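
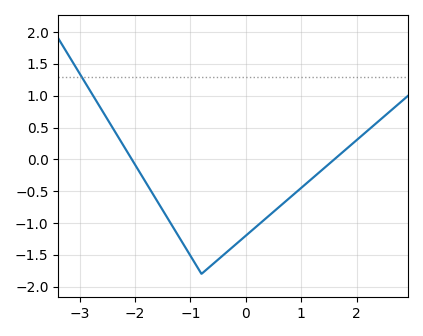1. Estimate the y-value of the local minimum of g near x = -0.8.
-1.8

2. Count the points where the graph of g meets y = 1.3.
1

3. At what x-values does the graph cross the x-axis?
-2.1, 1.6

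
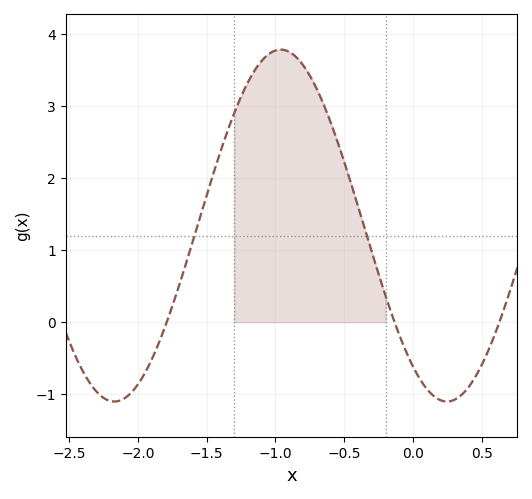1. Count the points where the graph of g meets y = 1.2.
2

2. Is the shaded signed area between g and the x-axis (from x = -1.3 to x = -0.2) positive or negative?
positive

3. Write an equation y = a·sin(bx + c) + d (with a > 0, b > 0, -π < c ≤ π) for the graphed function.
y = 2.44sin(2.6x - 2.21) + 1.34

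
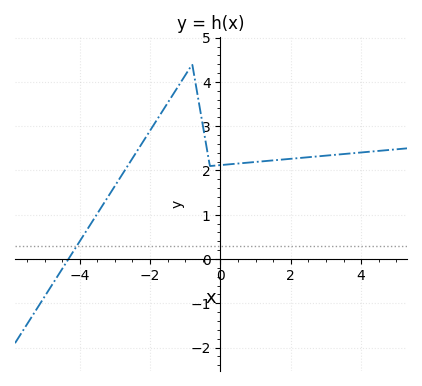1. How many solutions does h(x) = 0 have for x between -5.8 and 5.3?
1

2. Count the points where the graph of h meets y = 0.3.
1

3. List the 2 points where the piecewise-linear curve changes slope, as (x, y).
(-0.8, 4.4); (-0.3, 2.1)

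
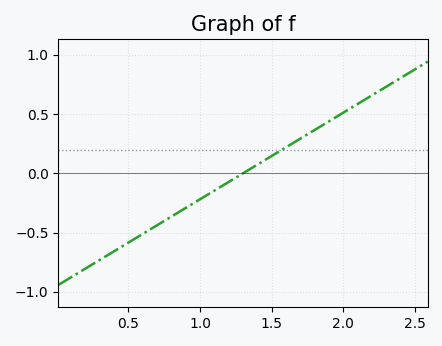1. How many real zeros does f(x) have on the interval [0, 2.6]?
1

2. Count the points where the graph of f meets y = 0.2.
1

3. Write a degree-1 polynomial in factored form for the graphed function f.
y = 0.73(x - 1.3)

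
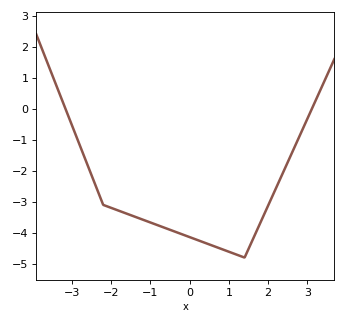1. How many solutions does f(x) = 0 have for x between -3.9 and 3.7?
2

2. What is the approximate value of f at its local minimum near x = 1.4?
-4.8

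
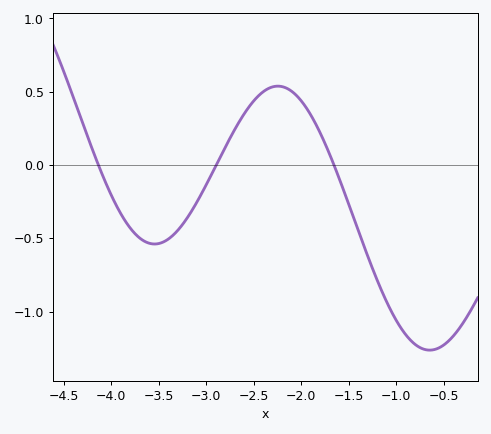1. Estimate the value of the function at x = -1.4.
-0.448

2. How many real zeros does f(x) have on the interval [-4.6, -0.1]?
3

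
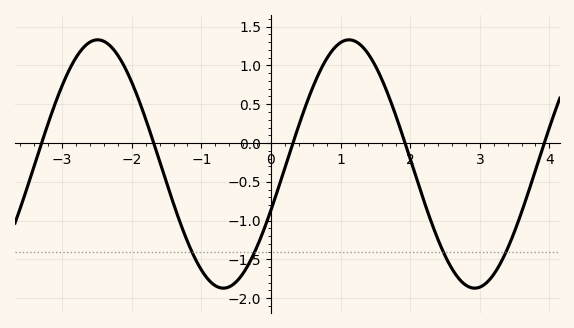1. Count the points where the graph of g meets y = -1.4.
4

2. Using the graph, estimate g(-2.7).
1.2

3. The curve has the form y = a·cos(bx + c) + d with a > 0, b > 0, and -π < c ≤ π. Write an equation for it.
y = 1.6cos(1.7x - 1.9) - 0.27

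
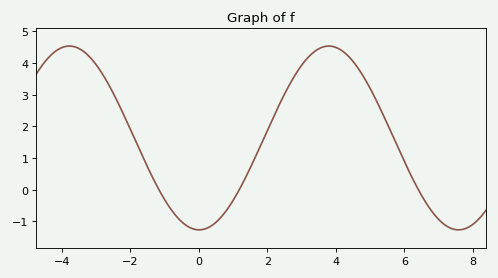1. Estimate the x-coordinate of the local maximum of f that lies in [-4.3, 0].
-3.77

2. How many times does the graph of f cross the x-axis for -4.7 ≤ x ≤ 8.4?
3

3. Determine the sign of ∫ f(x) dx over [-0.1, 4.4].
positive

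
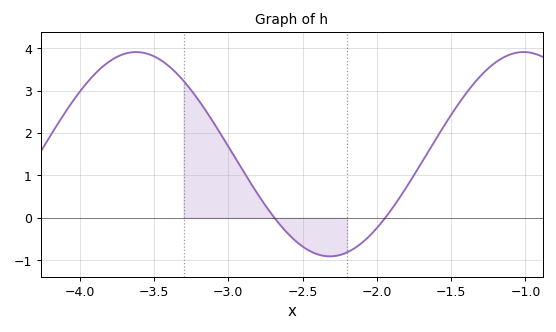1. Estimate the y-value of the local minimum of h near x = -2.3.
-0.9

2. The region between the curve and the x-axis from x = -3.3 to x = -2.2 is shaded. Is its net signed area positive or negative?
positive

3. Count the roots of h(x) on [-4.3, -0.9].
2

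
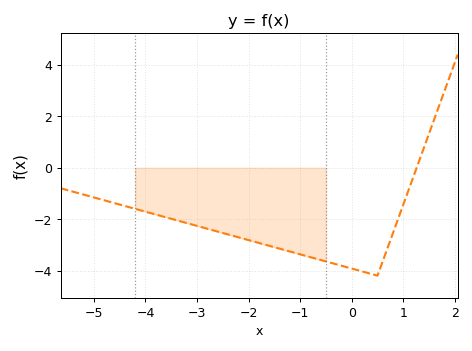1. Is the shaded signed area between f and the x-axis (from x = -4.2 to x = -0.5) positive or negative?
negative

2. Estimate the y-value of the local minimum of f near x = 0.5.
-4.2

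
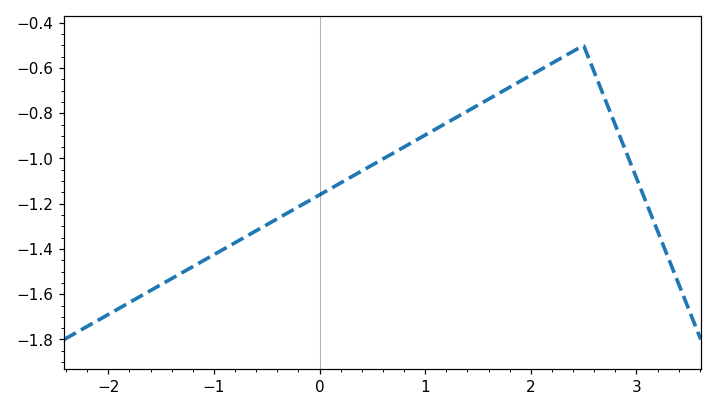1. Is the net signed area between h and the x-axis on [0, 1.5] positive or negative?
negative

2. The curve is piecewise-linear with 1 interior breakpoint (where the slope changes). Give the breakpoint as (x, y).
(2.5, -0.5)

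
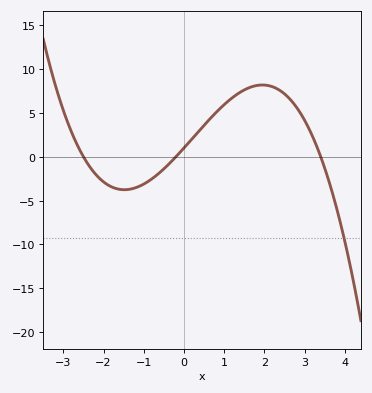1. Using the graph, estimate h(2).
8.18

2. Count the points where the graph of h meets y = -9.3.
1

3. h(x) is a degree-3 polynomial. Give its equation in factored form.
y = -0.59(x + 2.5)(x + 0.2)(x - 3.4)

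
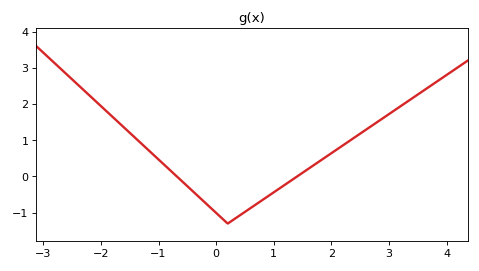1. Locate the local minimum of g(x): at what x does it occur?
0.199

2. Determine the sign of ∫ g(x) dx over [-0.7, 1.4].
negative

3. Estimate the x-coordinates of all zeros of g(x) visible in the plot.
-0.682, 1.4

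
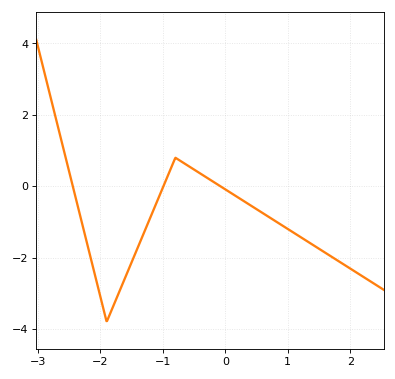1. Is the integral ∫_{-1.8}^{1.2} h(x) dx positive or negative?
negative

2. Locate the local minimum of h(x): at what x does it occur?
-1.9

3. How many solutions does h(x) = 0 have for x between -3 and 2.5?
3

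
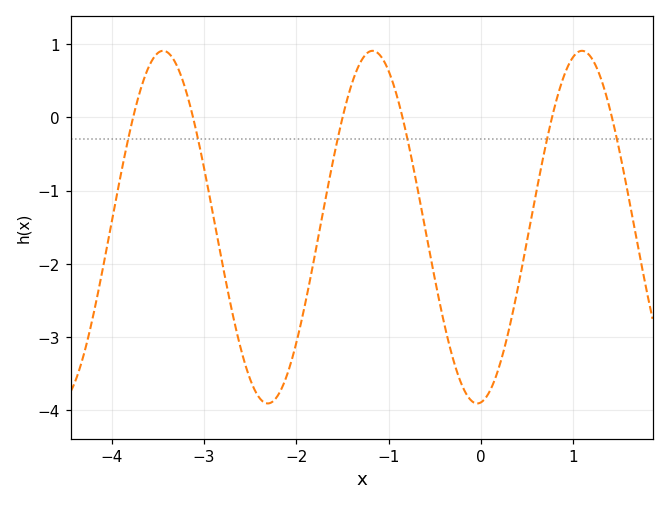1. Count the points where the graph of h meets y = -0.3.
6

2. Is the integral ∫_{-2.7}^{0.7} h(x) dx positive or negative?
negative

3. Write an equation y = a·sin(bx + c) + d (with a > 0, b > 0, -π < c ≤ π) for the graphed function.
y = 2.41sin(2.77x - 1.46) - 1.5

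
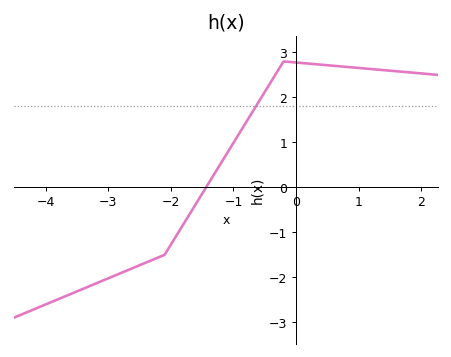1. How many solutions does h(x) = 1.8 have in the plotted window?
1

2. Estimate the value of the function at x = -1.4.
0.1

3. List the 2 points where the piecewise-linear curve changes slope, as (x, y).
(-2.1, -1.5); (-0.2, 2.8)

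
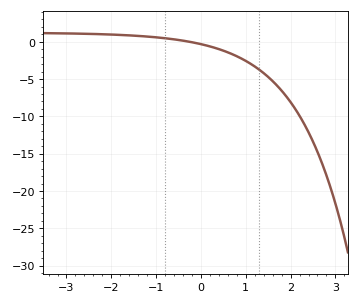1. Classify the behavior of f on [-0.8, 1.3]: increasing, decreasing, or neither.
decreasing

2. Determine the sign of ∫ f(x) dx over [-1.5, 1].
negative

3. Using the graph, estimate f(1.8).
-6.5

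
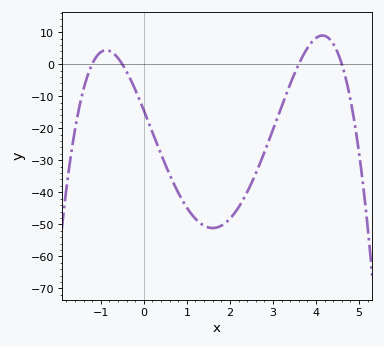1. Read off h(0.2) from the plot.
-21.3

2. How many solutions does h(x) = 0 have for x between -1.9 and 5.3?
4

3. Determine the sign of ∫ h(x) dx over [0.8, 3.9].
negative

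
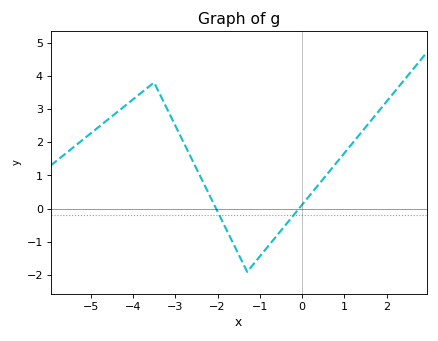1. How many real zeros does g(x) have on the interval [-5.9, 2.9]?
2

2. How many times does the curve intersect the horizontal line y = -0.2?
2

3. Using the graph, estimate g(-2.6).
1.47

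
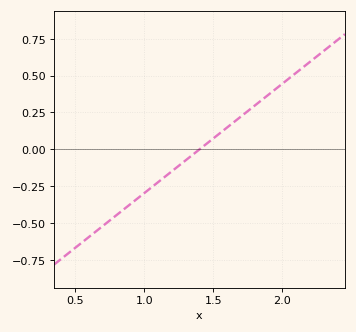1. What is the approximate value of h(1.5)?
0.074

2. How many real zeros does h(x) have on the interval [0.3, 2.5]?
1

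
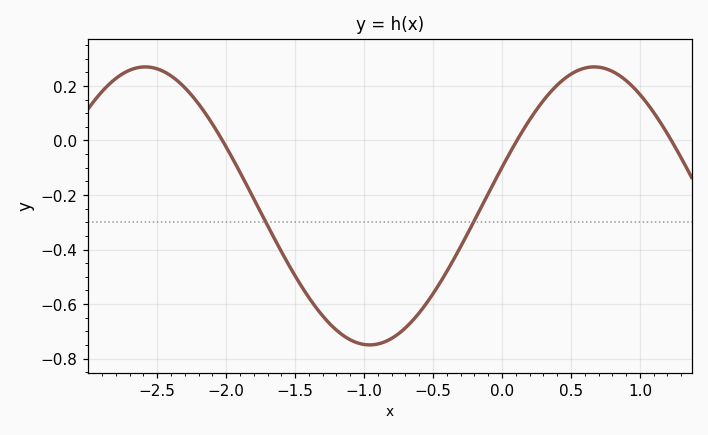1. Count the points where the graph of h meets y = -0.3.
2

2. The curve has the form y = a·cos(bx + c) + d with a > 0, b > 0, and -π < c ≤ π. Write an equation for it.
y = 0.51cos(1.93x - 1.29) - 0.24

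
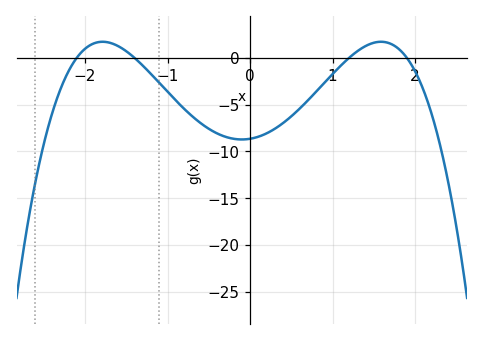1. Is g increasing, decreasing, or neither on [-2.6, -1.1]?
neither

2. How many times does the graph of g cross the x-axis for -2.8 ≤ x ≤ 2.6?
4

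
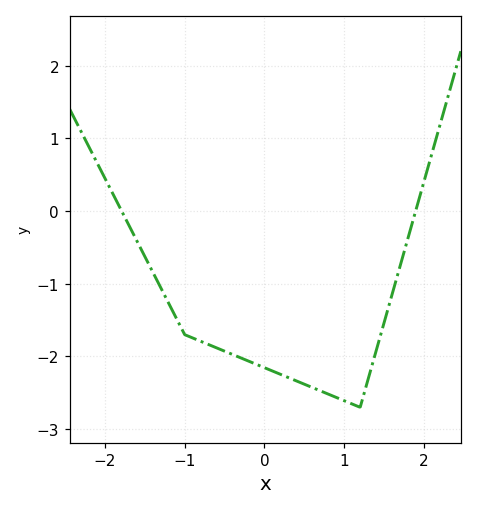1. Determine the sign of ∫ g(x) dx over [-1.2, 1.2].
negative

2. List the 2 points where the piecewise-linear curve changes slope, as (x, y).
(-1, -1.7); (1.2, -2.7)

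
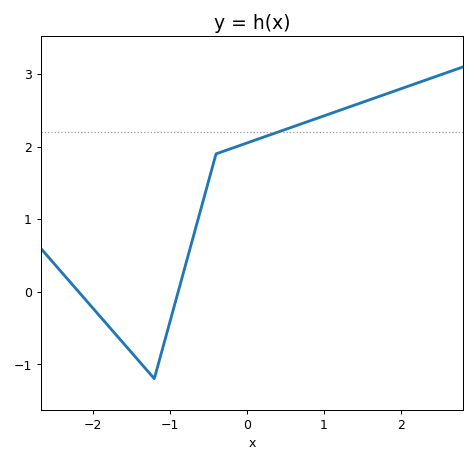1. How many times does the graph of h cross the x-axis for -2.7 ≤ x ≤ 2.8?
2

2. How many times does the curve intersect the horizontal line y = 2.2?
1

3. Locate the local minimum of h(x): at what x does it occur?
-1.2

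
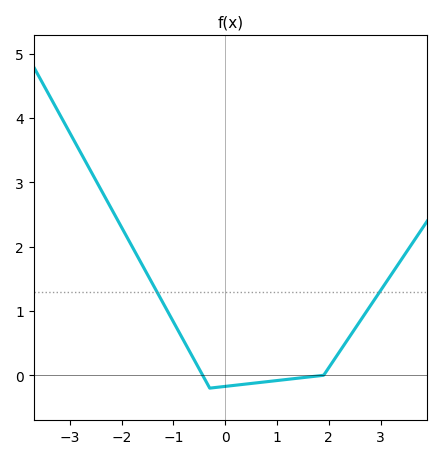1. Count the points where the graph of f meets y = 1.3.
2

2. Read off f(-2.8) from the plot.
3.48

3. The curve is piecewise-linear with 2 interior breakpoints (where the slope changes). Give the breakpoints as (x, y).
(-0.3, -0.2); (1.9, 0)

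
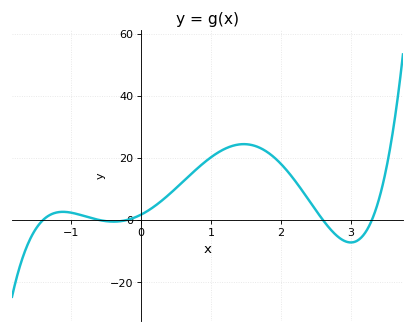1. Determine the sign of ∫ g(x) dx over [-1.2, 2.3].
positive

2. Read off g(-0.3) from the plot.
0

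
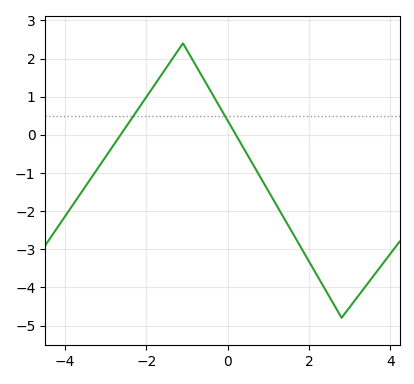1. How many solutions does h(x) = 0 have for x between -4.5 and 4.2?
2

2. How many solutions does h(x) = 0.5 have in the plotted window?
2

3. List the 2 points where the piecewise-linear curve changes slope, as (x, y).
(-1.1, 2.4); (2.8, -4.8)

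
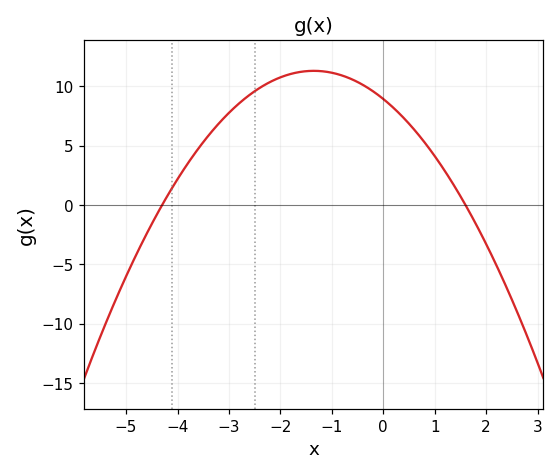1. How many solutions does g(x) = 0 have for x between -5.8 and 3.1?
2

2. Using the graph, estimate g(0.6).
6.37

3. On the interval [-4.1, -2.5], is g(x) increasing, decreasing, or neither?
increasing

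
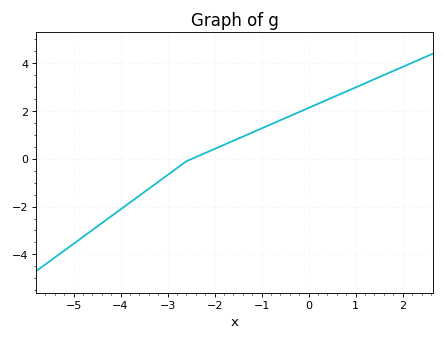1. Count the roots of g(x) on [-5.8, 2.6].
1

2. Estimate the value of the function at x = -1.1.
1.2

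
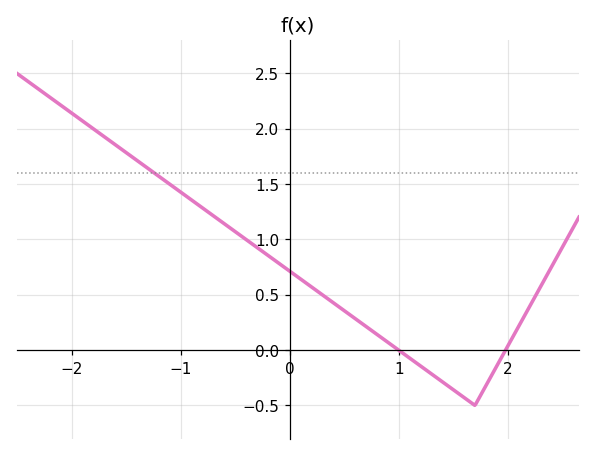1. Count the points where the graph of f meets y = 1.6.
1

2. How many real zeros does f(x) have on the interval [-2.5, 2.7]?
2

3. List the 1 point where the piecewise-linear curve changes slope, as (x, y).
(1.7, -0.5)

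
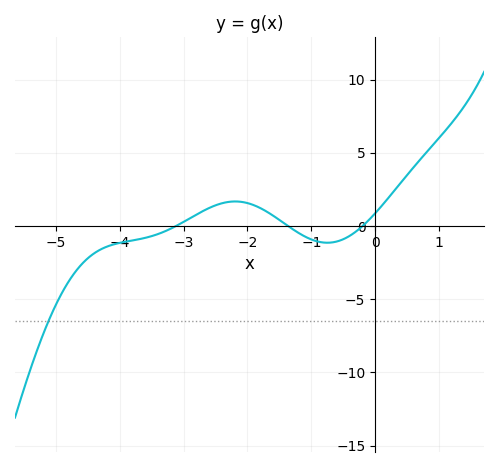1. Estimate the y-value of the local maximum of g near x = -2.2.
1.68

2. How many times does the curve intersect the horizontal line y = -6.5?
1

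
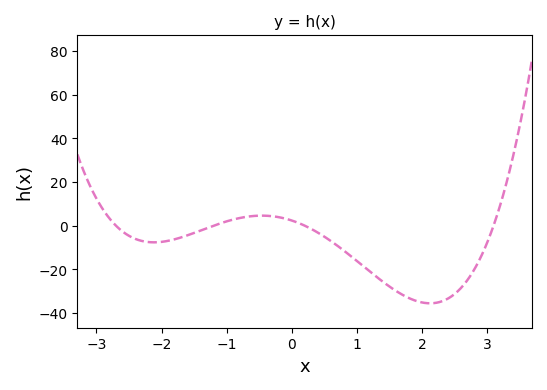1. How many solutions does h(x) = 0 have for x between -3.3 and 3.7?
4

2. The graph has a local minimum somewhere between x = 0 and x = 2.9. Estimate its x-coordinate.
2.1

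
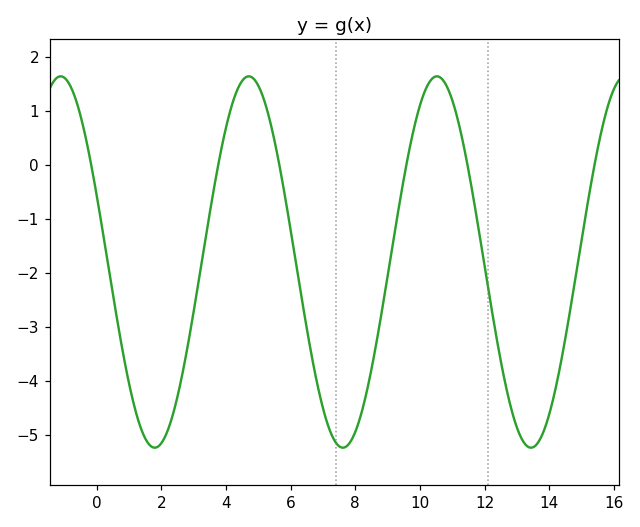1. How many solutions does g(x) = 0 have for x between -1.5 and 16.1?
6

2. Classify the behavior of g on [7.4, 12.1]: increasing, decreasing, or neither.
neither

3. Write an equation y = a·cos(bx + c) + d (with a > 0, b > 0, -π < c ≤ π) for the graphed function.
y = 3.44cos(1.1x + 1.2) - 1.8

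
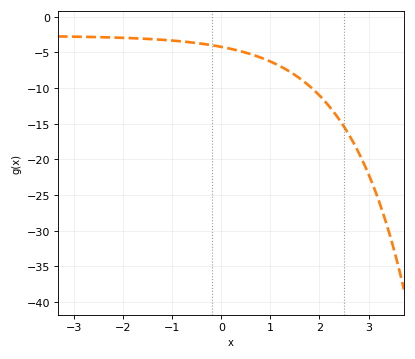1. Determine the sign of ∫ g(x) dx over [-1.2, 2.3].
negative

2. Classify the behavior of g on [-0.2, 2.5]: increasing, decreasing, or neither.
decreasing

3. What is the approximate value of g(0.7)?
-5.47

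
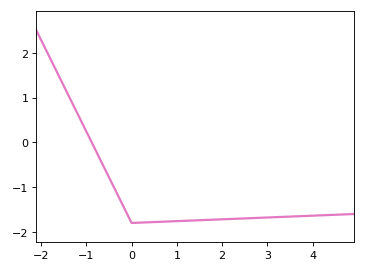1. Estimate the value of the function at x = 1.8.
-1.7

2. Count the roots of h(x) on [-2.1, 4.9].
1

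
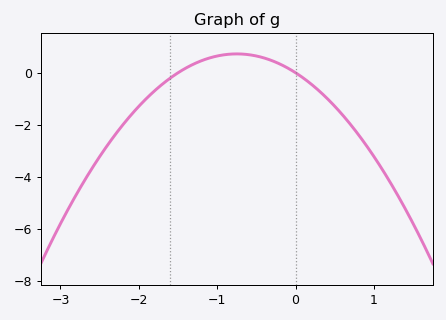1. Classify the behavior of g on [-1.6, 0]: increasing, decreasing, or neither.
neither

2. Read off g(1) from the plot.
-3.23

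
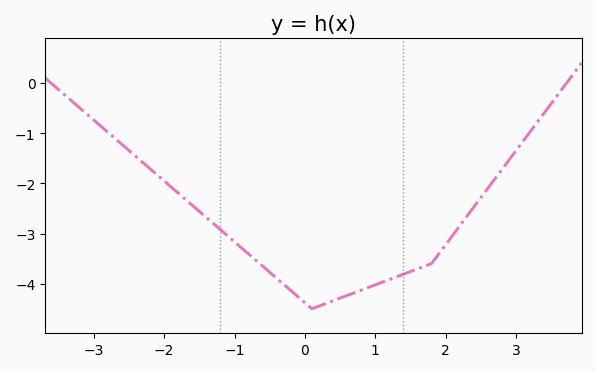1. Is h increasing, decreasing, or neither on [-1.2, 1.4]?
neither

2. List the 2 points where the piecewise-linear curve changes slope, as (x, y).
(0.1, -4.5); (1.8, -3.6)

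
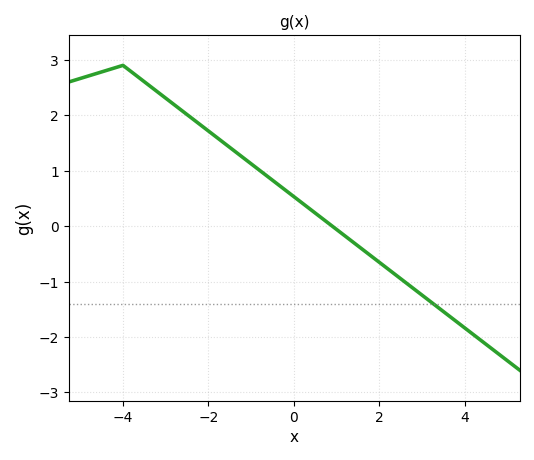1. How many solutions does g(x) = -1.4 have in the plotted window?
1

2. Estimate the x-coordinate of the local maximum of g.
-4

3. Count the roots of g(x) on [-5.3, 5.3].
1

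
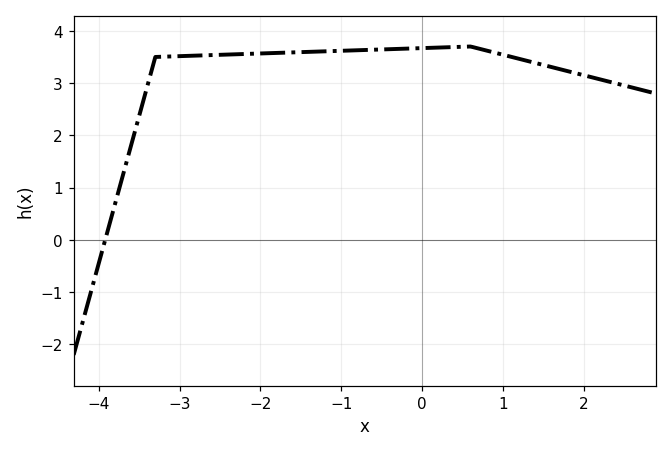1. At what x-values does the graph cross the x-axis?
-3.9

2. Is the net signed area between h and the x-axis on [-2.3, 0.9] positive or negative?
positive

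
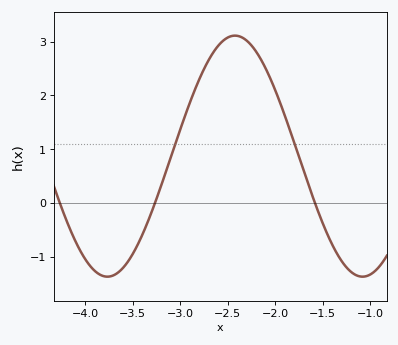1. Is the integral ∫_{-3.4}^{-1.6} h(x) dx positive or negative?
positive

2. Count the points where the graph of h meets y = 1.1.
2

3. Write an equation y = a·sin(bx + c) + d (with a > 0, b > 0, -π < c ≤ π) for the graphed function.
y = 2.24sin(2.34x + 0.96) + 0.87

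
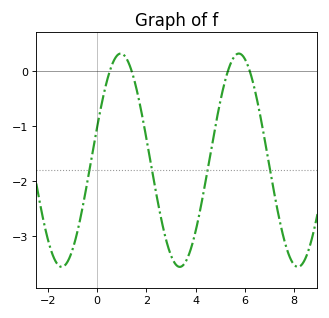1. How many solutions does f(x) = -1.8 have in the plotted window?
4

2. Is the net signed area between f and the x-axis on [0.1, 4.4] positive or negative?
negative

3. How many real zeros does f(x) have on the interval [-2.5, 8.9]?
4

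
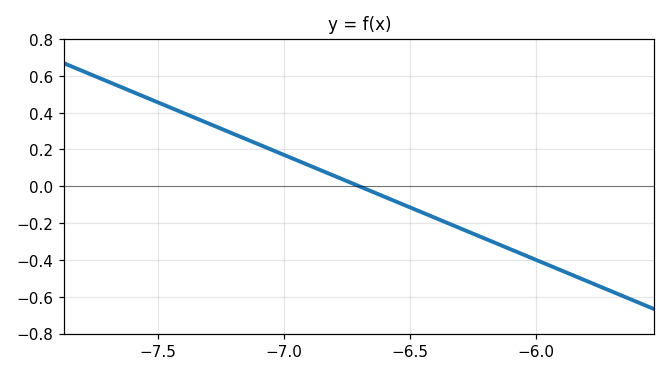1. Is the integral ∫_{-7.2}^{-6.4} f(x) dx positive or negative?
positive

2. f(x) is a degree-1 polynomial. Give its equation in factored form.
y = -0.57(x + 6.7)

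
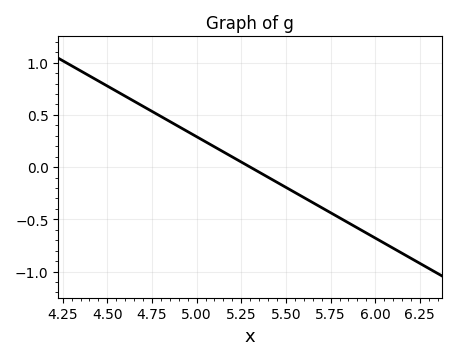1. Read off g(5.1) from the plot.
0.2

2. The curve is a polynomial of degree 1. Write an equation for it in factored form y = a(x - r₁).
y = -0.97(x - 5.3)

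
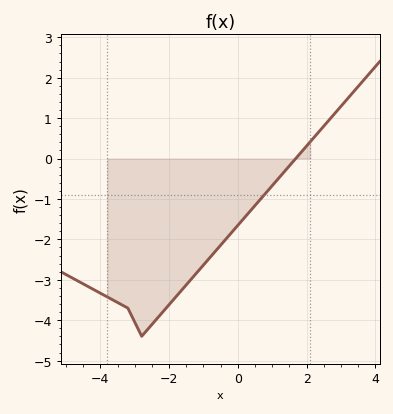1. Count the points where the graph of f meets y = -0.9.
1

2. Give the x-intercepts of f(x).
1.6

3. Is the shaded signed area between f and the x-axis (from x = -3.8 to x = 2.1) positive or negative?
negative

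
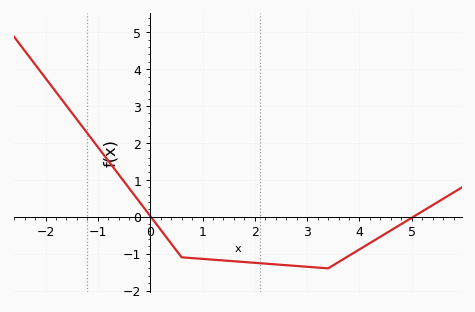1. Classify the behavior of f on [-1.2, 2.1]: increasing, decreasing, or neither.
decreasing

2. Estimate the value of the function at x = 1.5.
-1.2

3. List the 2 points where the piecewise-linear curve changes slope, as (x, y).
(0.6, -1.1); (3.4, -1.4)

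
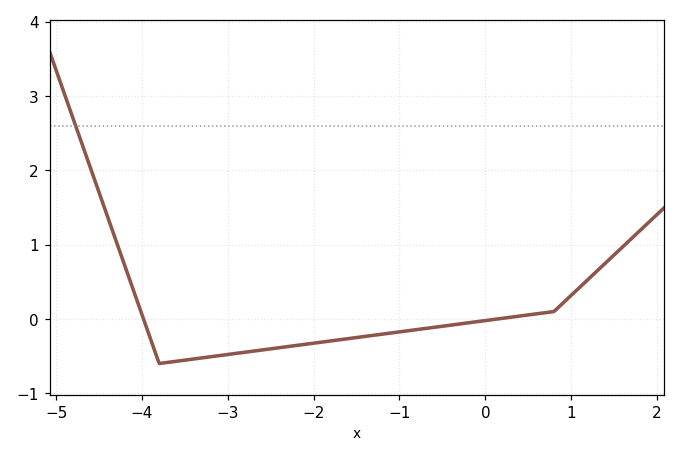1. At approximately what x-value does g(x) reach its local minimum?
-3.8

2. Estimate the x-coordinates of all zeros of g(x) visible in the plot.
-3.98, 0.143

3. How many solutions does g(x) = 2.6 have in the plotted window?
1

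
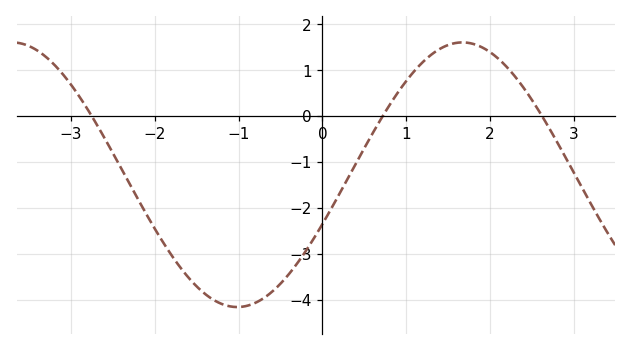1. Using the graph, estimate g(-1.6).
-3.51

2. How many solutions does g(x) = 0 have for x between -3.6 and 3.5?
3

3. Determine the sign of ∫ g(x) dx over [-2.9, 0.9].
negative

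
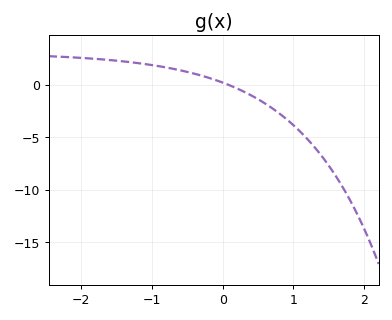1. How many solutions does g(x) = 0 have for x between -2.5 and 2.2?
1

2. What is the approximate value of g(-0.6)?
1.5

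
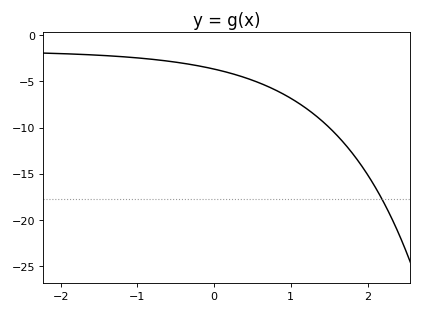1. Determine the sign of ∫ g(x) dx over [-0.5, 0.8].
negative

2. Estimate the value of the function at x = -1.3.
-2.28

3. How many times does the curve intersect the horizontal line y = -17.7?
1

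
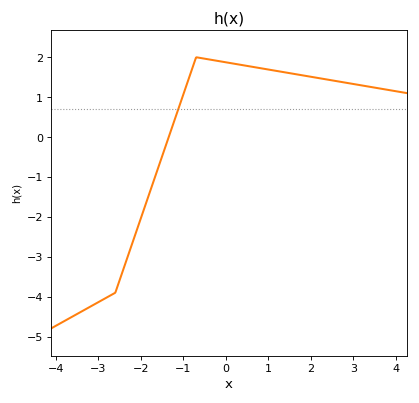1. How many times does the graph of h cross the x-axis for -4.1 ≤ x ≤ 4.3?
1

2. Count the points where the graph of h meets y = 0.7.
1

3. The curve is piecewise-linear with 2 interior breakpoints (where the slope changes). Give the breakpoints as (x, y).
(-2.6, -3.9); (-0.7, 2)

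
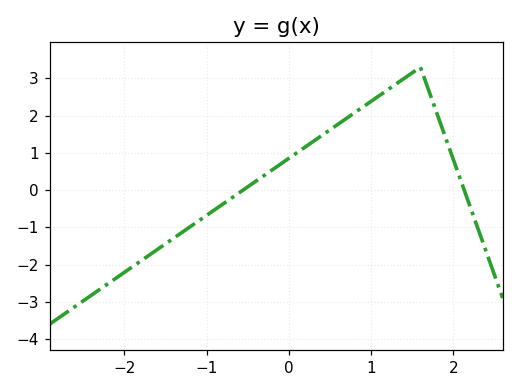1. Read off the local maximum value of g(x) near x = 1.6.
3.3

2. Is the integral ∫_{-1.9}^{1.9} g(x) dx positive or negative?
positive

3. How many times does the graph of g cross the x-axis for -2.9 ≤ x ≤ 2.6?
2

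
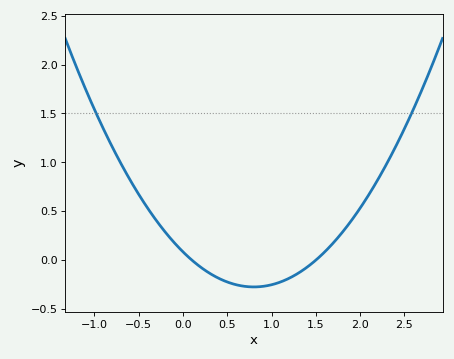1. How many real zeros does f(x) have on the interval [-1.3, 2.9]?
2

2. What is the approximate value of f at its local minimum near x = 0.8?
-0.274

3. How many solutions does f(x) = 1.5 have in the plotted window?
2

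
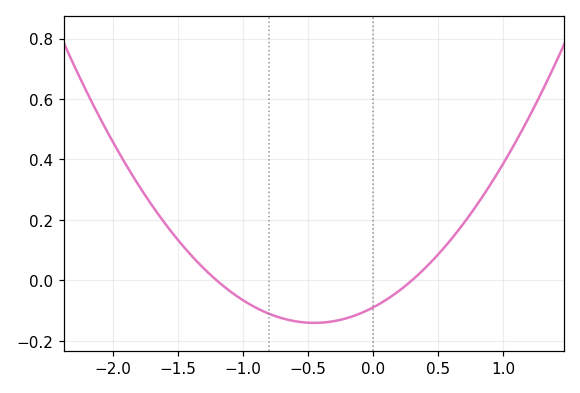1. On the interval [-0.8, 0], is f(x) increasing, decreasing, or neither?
neither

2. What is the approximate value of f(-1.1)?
-0.04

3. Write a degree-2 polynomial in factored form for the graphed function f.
y = 0.25(x + 1.2)(x - 0.3)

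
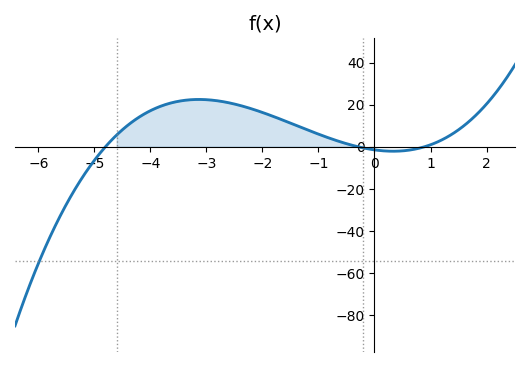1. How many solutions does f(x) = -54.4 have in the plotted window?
1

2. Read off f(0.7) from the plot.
-2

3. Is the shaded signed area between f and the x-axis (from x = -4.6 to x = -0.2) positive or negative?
positive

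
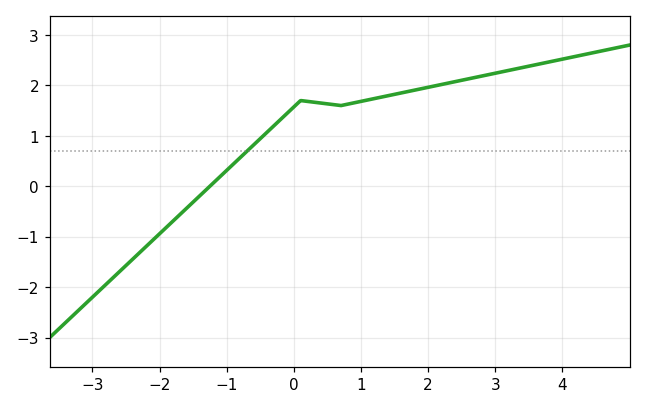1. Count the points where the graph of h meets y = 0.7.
1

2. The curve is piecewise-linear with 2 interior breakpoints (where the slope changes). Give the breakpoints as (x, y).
(0.1, 1.7); (0.7, 1.6)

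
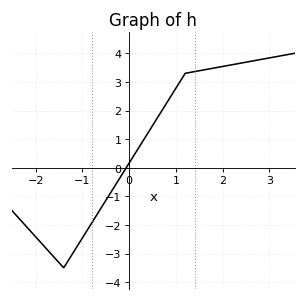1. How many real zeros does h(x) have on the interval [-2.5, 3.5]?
1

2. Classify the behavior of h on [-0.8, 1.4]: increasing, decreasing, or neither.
increasing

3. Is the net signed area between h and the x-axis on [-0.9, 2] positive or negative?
positive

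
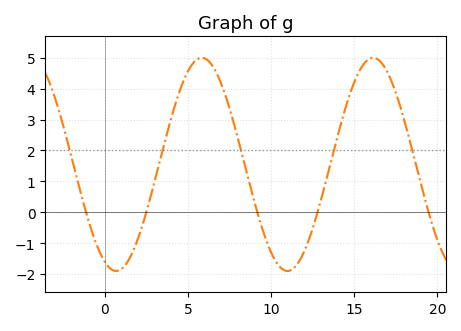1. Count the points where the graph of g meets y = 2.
5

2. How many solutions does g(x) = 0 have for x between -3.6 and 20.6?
5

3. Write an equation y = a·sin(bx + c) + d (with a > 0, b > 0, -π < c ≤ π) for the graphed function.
y = 3.45sin(0.61x - 2) + 1.55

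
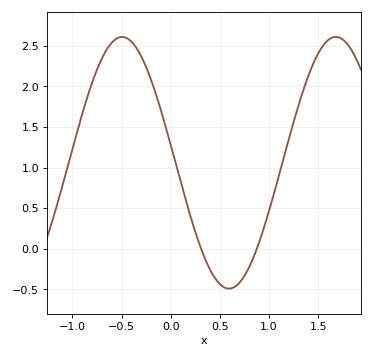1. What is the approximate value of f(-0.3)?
2.37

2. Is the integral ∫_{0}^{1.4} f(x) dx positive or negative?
positive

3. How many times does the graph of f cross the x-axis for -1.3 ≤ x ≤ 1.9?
2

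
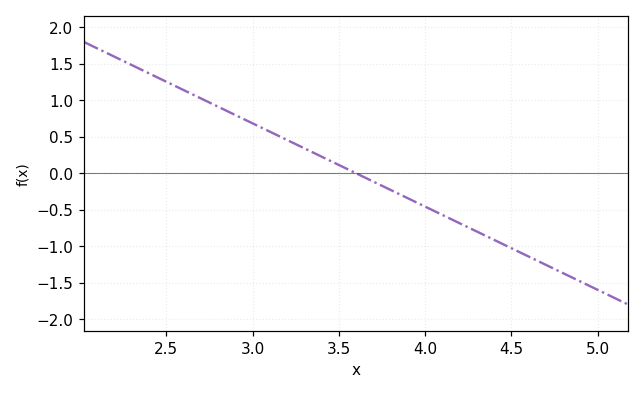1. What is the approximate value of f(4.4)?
-0.912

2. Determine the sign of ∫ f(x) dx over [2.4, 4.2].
positive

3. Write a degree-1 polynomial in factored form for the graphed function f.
y = -1.14(x - 3.6)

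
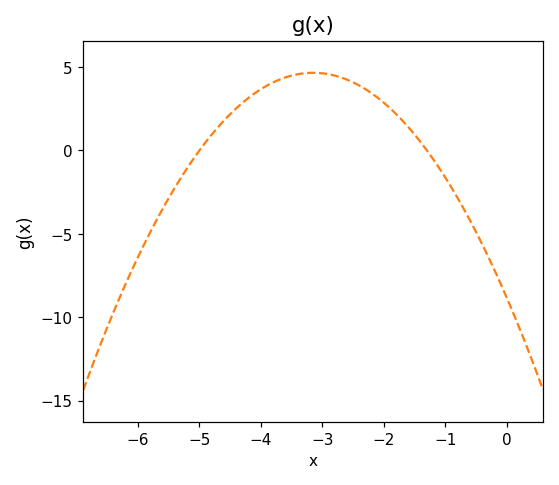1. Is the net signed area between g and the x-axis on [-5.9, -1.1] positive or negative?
positive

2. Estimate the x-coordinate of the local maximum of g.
-3.15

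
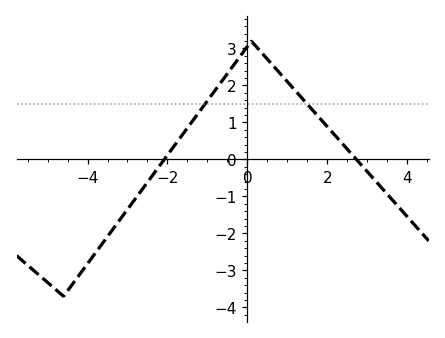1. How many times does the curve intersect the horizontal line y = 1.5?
2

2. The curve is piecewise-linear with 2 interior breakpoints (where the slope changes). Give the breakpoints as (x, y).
(-4.6, -3.7); (0.1, 3.2)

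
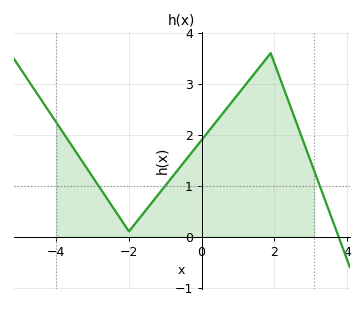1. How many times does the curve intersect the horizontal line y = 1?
3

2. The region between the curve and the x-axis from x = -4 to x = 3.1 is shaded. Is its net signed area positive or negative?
positive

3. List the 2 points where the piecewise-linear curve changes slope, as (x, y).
(-2, 0.1); (1.9, 3.6)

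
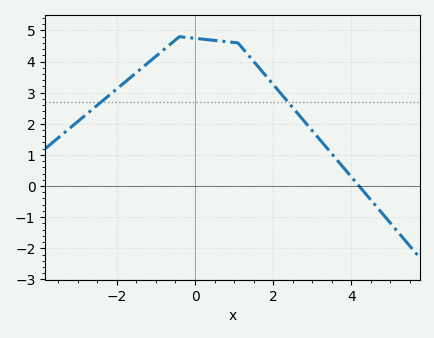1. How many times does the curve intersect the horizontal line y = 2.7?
2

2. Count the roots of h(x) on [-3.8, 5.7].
1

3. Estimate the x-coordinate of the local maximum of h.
-0.4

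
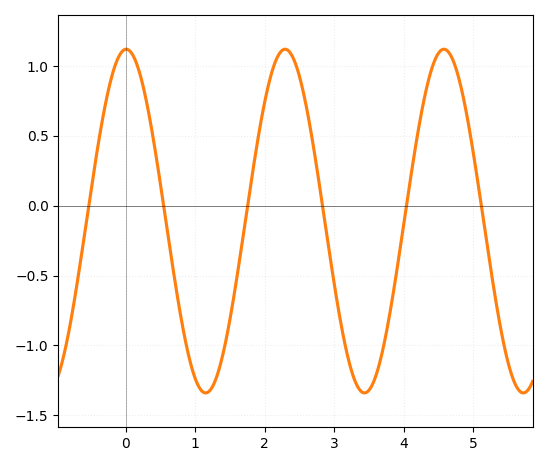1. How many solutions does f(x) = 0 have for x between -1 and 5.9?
6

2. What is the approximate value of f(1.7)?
-0.181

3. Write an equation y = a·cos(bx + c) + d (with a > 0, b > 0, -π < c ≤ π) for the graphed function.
y = 1.23cos(2.75x - 0.02) - 0.11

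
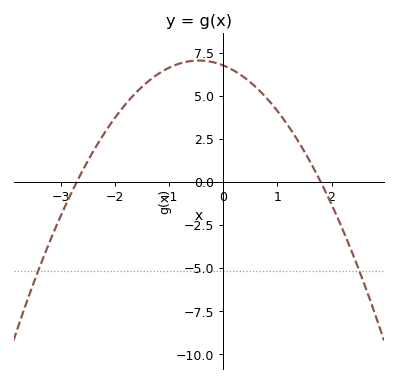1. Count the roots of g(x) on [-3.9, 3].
2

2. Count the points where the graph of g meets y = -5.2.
2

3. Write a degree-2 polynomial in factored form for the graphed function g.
y = -1.39(x + 2.7)(x - 1.8)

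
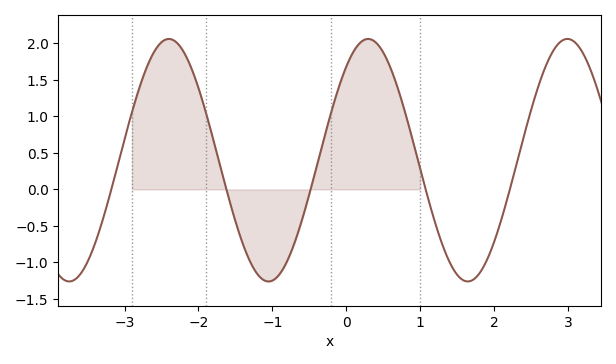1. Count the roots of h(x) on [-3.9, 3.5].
5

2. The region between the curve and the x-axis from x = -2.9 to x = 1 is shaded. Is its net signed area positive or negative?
positive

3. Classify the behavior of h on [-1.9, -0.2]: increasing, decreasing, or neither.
neither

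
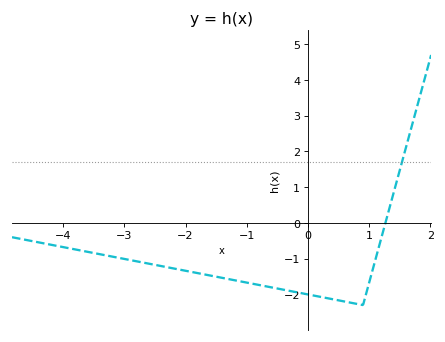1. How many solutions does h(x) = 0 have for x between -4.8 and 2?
1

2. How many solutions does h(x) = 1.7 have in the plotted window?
1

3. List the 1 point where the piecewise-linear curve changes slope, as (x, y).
(0.9, -2.3)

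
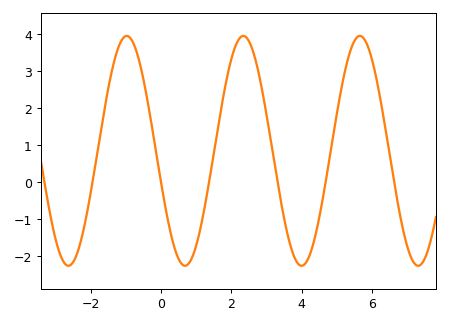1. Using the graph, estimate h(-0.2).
1.12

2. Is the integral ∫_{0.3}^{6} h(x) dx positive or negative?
positive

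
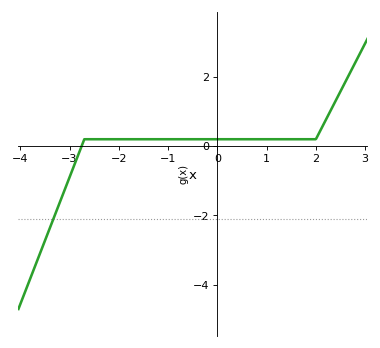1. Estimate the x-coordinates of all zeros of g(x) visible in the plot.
-2.8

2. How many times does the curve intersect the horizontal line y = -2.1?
1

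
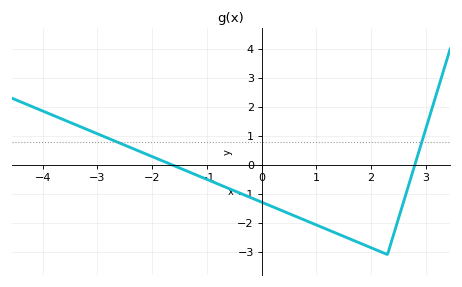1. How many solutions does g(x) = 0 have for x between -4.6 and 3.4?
2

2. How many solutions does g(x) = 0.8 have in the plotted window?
2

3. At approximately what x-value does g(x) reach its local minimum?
2.3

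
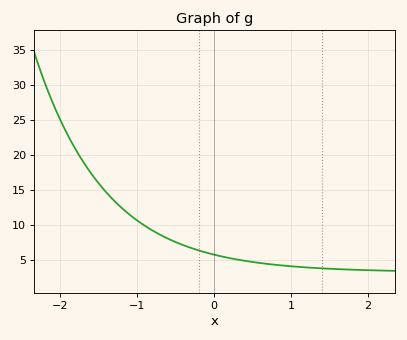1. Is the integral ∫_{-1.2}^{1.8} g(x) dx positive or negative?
positive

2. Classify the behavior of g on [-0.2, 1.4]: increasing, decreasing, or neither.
decreasing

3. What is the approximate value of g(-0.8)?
9.26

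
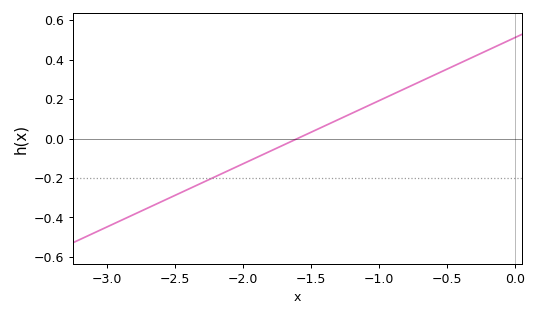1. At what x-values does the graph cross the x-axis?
-1.6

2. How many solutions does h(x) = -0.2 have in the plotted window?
1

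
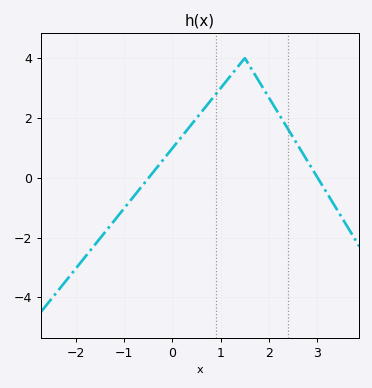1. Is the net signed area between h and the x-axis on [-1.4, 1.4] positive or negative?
positive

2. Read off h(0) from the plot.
0.988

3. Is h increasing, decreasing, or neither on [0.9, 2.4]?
neither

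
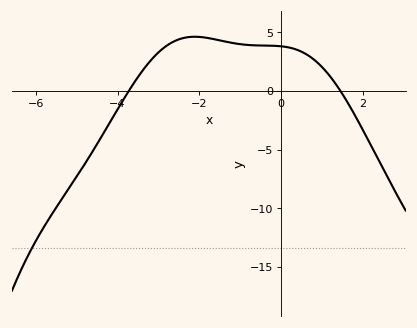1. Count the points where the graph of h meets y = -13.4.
1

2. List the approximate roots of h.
-3.72, 1.45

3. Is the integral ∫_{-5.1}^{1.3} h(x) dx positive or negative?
positive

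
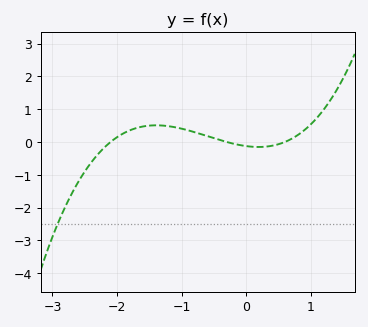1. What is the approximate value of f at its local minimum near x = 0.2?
-0.2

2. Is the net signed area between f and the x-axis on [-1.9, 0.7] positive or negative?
positive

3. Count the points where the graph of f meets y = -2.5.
1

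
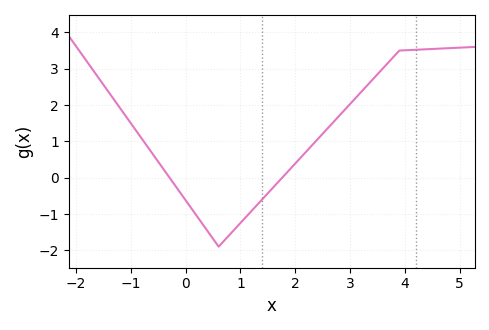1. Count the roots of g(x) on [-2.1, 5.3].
2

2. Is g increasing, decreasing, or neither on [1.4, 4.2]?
increasing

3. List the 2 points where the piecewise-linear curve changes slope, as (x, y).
(0.6, -1.9); (3.9, 3.5)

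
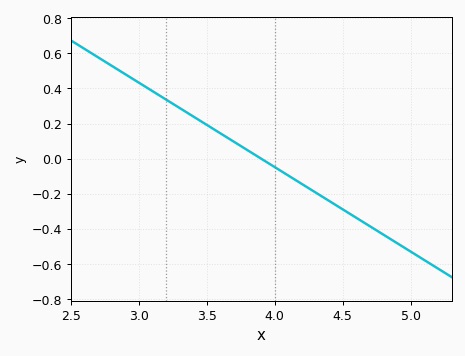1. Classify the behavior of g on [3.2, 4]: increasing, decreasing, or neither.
decreasing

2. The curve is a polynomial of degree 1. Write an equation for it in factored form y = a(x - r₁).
y = -0.48(x - 3.9)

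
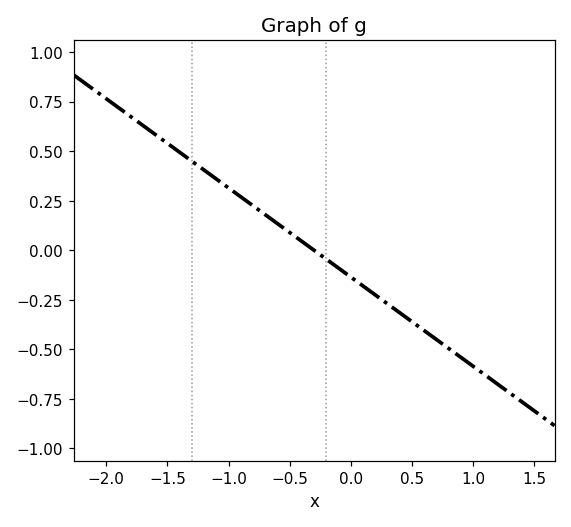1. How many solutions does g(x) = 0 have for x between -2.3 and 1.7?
1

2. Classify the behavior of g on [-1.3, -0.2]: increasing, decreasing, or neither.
decreasing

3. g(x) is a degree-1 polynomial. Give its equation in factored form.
y = -0.45(x + 0.3)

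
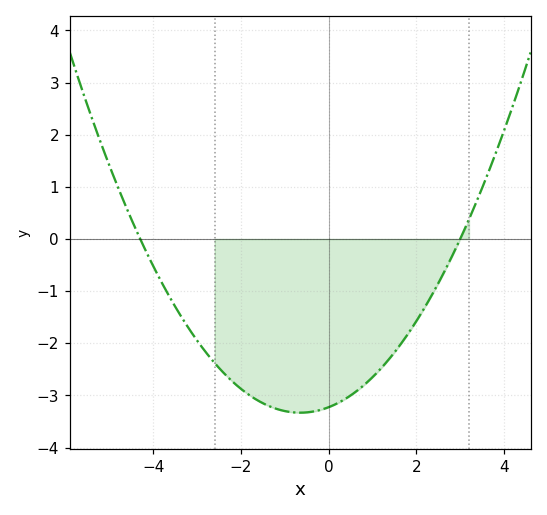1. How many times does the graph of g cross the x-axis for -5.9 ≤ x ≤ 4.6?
2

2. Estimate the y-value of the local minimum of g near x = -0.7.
-3.33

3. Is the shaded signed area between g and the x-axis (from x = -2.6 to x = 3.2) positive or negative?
negative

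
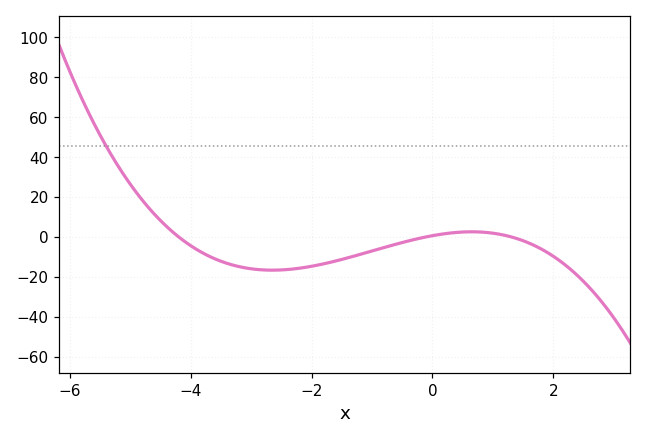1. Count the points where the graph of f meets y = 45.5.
1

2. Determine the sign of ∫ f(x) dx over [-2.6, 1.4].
negative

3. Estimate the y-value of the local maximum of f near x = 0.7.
2.53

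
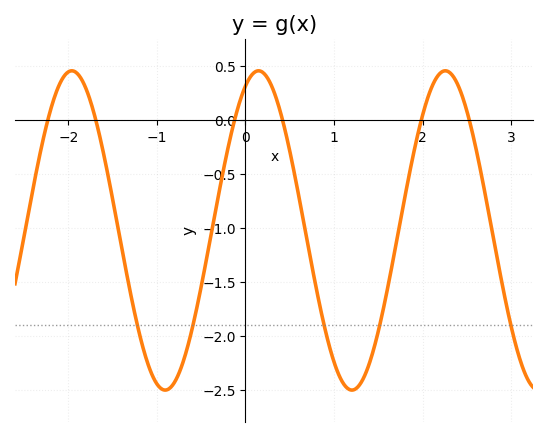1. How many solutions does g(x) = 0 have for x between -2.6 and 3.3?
6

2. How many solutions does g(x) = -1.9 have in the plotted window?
5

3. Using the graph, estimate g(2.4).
0.326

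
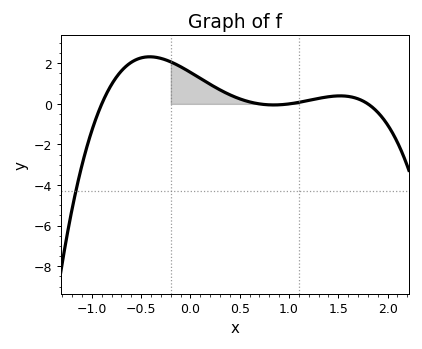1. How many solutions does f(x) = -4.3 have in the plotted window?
1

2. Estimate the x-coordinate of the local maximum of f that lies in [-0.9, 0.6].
-0.414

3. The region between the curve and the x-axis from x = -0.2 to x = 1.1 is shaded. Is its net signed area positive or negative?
positive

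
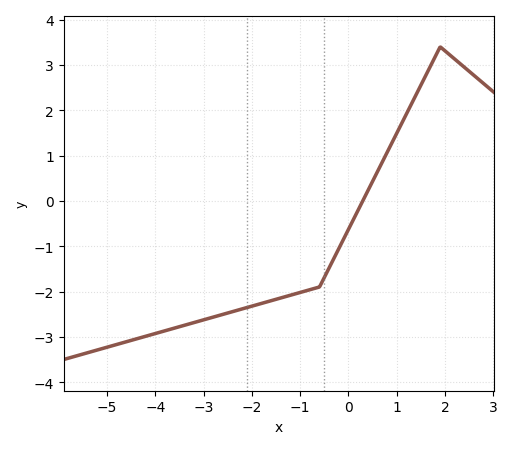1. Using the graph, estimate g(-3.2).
-2.7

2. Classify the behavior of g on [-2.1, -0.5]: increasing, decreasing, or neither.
increasing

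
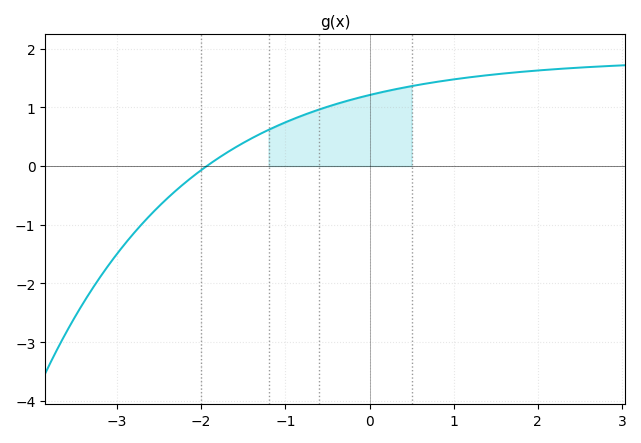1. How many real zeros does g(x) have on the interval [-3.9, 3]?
1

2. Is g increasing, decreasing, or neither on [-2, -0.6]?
increasing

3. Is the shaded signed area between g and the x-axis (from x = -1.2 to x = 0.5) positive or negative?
positive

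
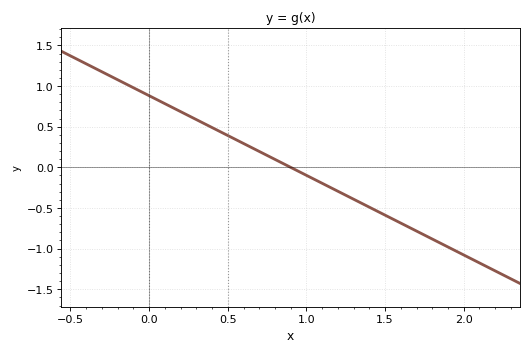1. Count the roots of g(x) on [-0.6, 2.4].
1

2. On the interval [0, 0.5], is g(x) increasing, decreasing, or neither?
decreasing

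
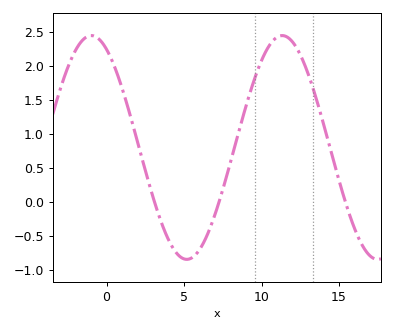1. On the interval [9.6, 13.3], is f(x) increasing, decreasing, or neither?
neither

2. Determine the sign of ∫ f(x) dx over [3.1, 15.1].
positive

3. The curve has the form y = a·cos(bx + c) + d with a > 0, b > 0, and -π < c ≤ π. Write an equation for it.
y = 1.65cos(0.51x + 0.5) + 0.8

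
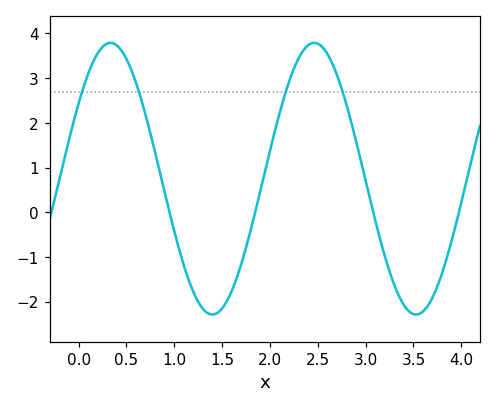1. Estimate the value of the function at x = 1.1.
-1.2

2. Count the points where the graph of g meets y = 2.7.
4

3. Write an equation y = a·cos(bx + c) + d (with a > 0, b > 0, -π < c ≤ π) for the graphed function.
y = 3.04cos(3x - 0.98) + 0.75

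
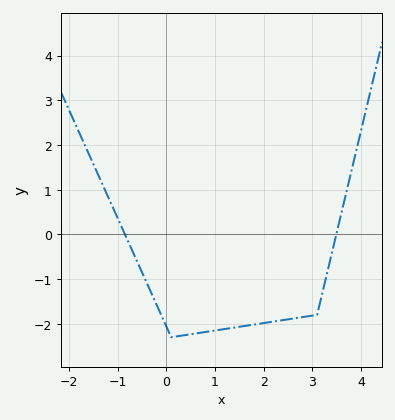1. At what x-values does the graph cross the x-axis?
-0.9, 3.5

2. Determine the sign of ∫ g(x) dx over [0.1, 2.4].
negative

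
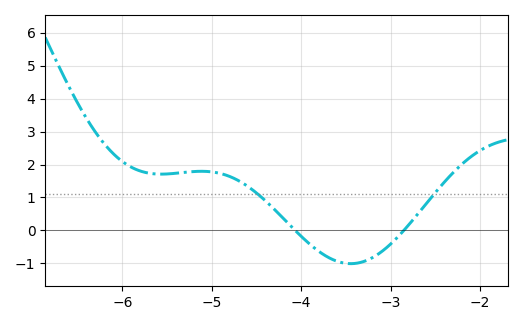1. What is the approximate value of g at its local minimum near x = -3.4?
-1.01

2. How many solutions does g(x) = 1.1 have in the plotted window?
2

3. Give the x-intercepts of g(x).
-4.07, -2.85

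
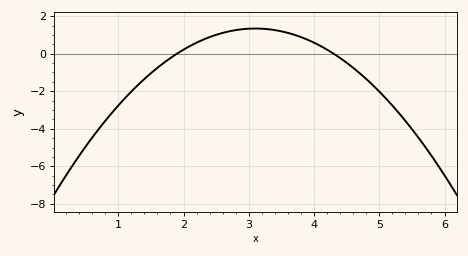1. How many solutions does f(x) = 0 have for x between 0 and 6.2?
2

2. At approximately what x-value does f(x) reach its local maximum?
3.1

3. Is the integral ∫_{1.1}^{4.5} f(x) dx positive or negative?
positive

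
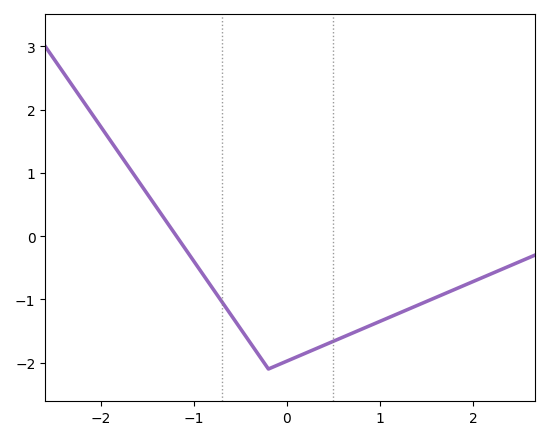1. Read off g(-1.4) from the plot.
0.45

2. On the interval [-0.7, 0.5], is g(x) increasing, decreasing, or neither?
neither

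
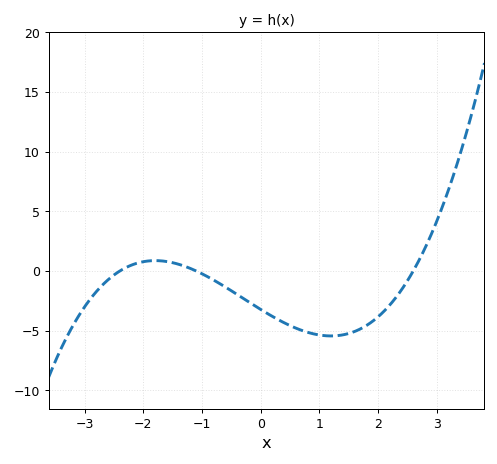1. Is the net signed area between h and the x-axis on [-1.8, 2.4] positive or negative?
negative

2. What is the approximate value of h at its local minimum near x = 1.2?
-5.45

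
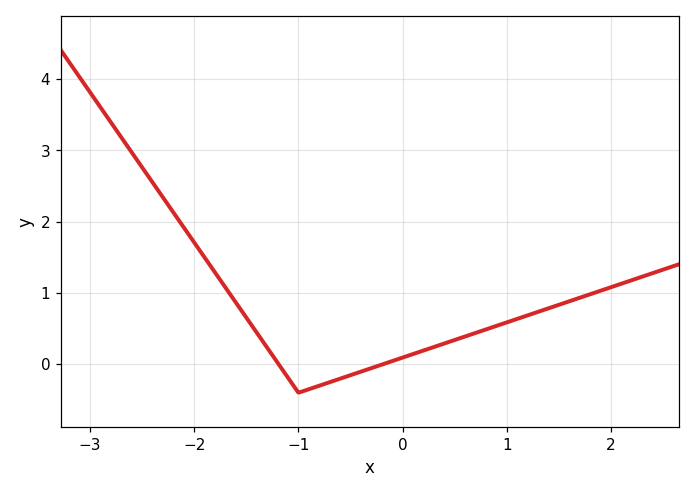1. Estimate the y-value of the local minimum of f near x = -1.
-0.4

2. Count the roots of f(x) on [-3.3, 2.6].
2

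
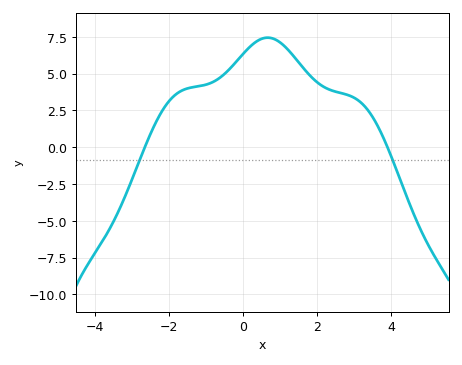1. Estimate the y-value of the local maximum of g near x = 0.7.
7.44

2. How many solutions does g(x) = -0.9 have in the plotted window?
2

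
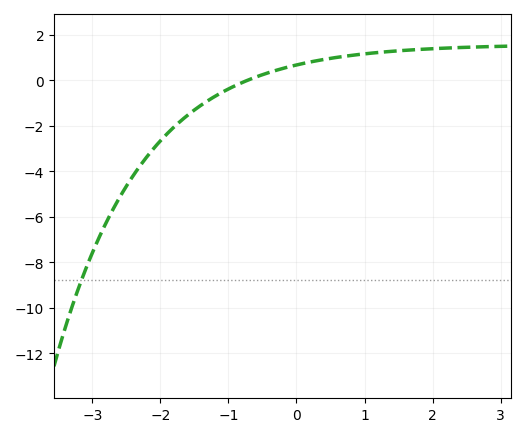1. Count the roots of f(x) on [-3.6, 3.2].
1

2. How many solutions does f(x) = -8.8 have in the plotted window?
1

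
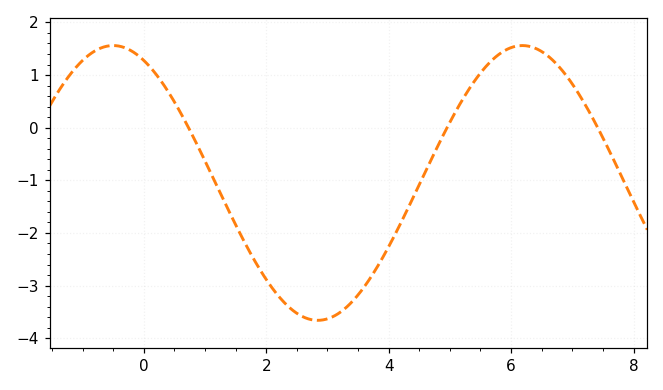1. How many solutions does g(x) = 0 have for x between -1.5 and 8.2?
3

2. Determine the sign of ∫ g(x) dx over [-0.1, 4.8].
negative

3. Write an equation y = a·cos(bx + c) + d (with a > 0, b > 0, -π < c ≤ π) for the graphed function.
y = 2.61cos(0.94x + 0.47) - 1.05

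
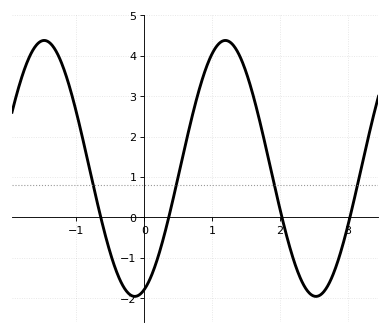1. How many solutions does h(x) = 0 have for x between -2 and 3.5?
4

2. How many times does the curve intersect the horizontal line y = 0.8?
4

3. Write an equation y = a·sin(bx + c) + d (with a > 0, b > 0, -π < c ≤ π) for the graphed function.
y = 3.17sin(2.35x - 1.24) + 1.21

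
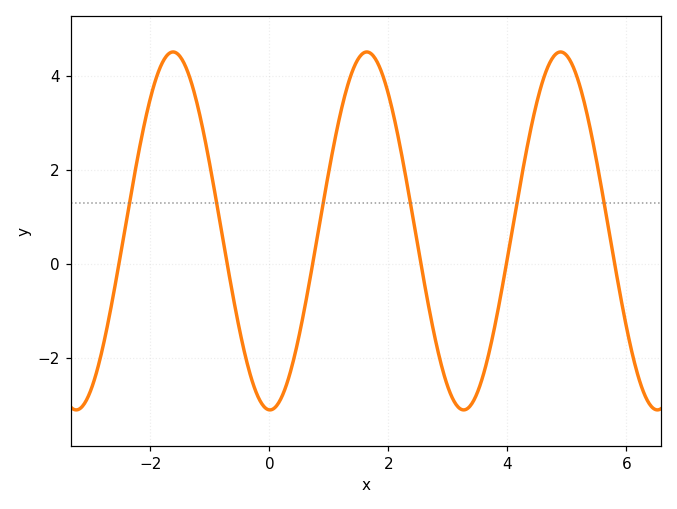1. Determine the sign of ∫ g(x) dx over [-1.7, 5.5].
positive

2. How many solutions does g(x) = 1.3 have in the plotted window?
6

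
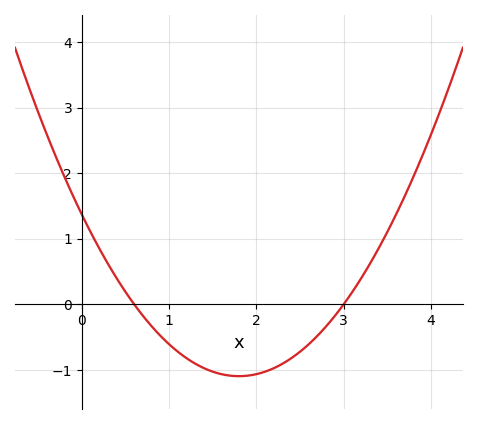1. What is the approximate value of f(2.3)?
-0.904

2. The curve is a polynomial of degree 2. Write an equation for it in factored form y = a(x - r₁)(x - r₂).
y = 0.76(x - 0.6)(x - 3)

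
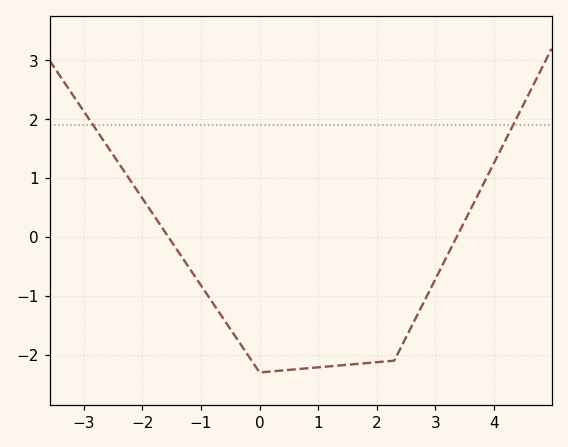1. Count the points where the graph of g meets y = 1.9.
2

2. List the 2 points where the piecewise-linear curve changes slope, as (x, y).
(0, -2.3); (2.3, -2.1)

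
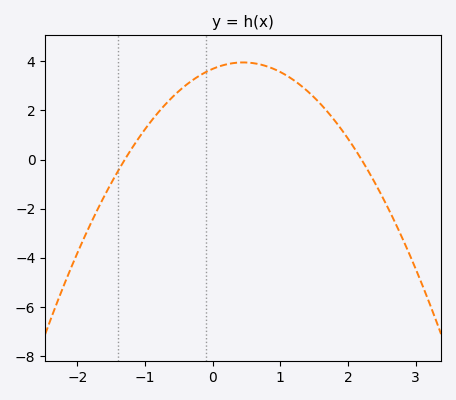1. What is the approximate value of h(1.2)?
3.2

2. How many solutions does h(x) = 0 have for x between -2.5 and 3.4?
2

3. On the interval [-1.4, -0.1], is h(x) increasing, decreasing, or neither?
increasing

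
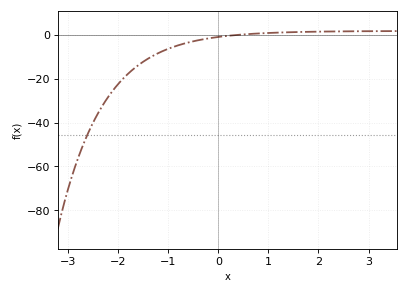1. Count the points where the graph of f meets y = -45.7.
1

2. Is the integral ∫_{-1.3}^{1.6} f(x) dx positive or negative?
negative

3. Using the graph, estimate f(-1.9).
-19.9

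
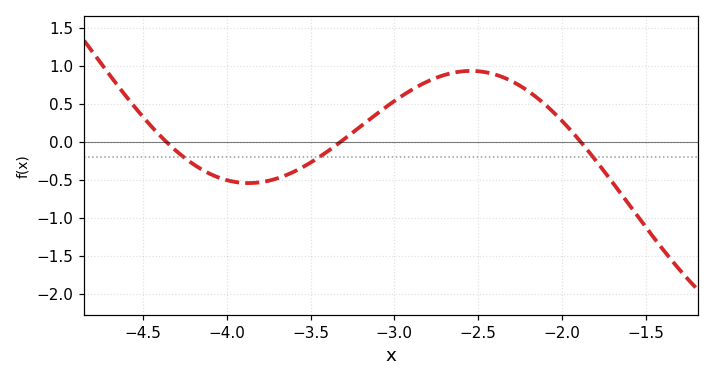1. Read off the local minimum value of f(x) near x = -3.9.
-0.546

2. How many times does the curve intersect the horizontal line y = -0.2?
3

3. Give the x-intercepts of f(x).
-4.36, -3.32, -1.89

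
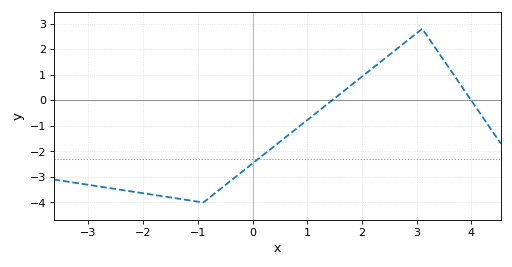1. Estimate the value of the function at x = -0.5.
-3.32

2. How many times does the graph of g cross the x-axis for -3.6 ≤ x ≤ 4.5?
2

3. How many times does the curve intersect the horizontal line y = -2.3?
1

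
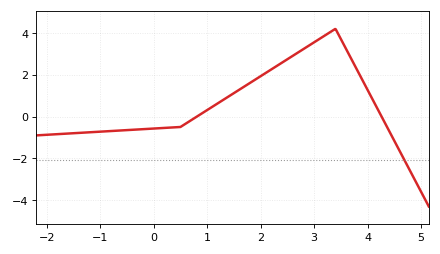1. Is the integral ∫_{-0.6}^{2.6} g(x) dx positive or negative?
positive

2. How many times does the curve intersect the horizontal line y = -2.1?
1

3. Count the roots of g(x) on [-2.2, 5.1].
2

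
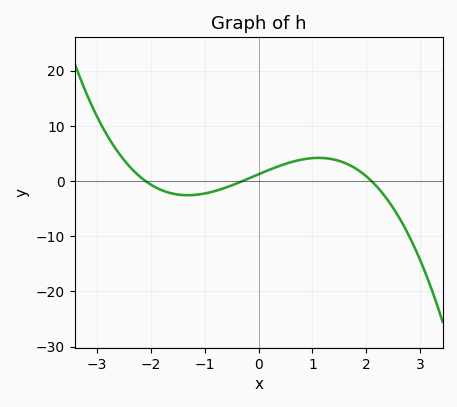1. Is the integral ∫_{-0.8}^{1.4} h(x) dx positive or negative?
positive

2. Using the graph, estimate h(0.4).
2.8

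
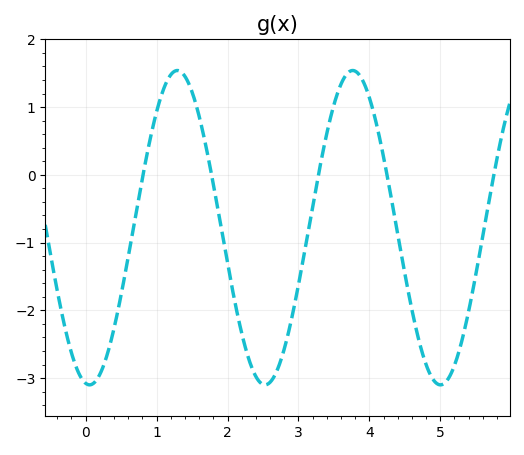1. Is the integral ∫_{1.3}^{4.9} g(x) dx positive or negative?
negative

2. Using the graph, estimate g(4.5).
-1.45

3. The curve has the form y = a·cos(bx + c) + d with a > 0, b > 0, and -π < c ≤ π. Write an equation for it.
y = 2.32cos(2.54x + 3) - 0.78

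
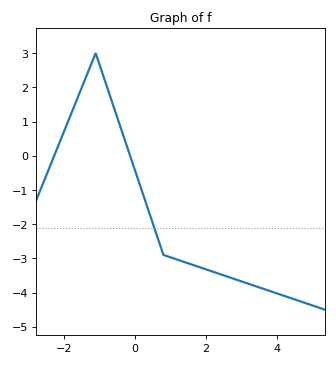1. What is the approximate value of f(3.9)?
-4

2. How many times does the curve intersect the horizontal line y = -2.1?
1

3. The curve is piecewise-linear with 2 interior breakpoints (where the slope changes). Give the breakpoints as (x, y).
(-1.1, 3); (0.8, -2.9)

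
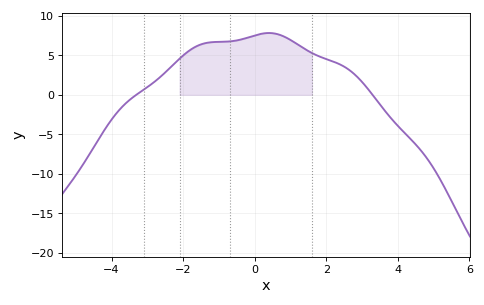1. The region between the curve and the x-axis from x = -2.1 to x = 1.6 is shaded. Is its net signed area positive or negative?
positive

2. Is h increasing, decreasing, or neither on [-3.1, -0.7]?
increasing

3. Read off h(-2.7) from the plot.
2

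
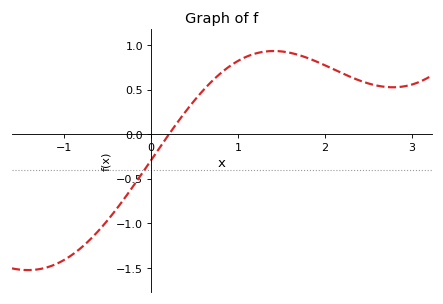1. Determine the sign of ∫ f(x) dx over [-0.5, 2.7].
positive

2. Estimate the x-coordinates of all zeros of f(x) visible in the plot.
0.2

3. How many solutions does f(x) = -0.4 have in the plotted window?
1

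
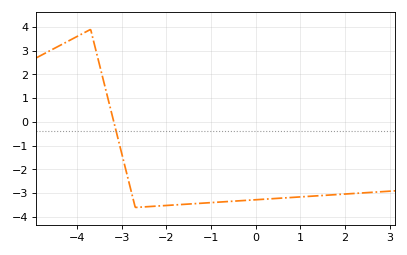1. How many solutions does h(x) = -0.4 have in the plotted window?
1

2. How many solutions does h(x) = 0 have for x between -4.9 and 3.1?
1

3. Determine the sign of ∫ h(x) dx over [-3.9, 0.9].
negative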